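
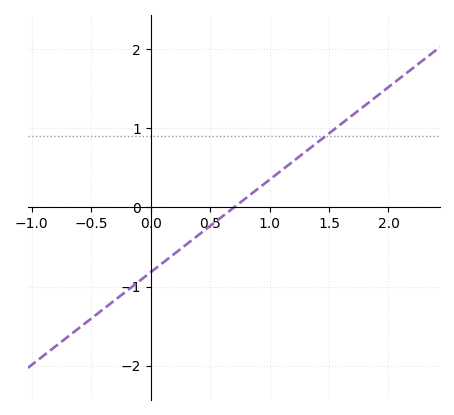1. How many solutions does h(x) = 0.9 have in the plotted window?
1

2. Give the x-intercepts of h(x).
0.7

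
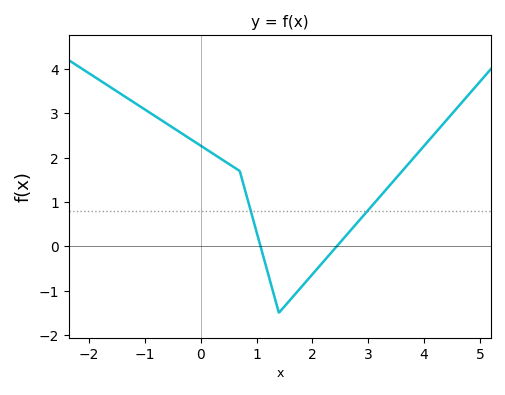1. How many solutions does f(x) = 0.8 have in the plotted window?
2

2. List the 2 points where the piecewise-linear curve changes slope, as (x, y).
(0.7, 1.7); (1.4, -1.5)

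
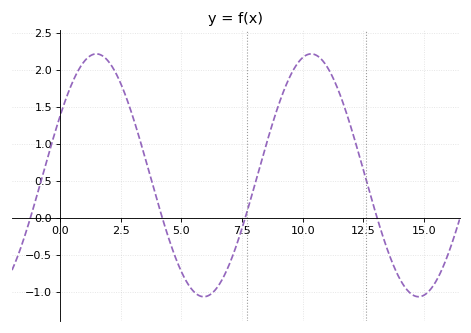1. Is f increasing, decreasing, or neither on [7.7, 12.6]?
neither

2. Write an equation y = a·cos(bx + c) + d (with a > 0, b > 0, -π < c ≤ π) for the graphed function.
y = 1.64cos(0.71x - 1.06) + 0.58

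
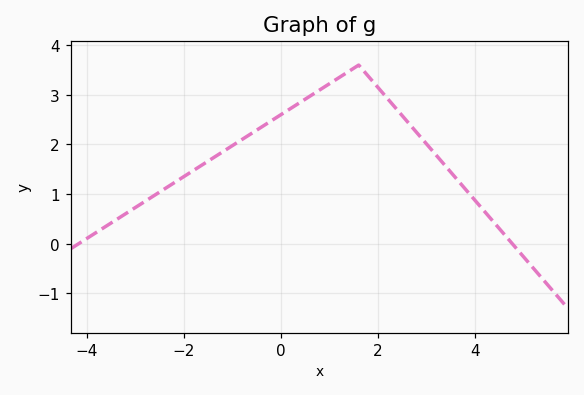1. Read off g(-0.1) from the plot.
2.5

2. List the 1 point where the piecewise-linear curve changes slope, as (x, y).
(1.6, 3.6)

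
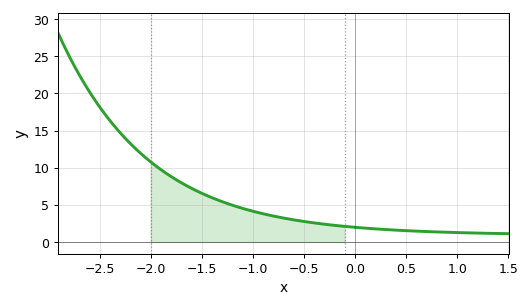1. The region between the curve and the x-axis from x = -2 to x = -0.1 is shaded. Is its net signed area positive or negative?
positive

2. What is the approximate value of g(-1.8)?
9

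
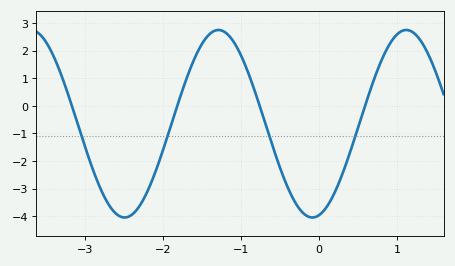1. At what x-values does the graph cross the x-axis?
-3.2, -1.8, -0.8, 0.6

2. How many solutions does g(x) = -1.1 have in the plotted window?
4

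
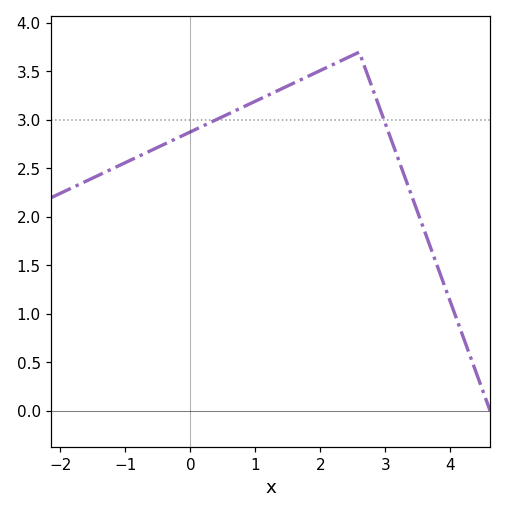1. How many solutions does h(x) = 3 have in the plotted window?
2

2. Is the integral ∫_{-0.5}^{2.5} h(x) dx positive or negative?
positive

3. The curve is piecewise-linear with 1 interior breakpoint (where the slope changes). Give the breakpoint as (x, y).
(2.6, 3.7)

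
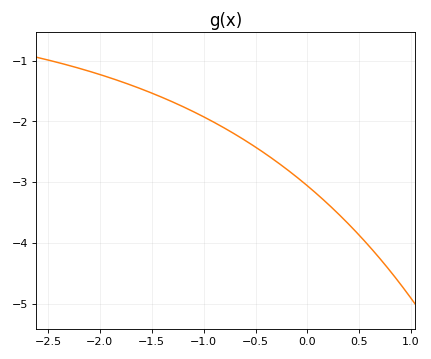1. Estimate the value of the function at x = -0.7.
-2.21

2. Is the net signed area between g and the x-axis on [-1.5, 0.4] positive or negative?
negative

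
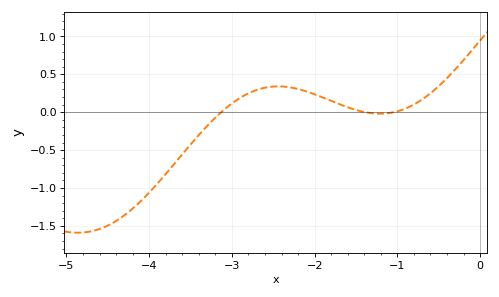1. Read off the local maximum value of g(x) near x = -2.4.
0.341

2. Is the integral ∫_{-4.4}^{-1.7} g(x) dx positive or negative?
negative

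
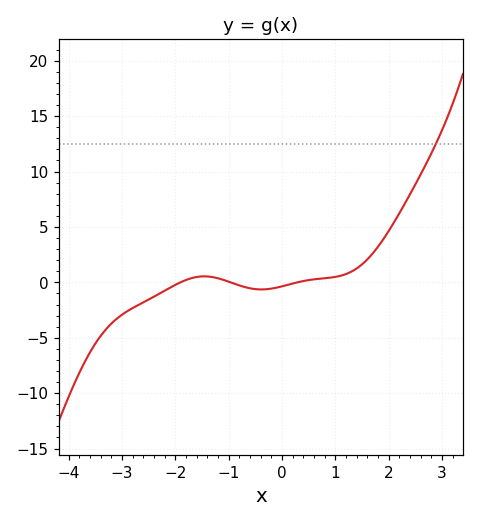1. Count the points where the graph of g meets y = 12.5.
1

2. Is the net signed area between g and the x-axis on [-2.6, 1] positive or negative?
negative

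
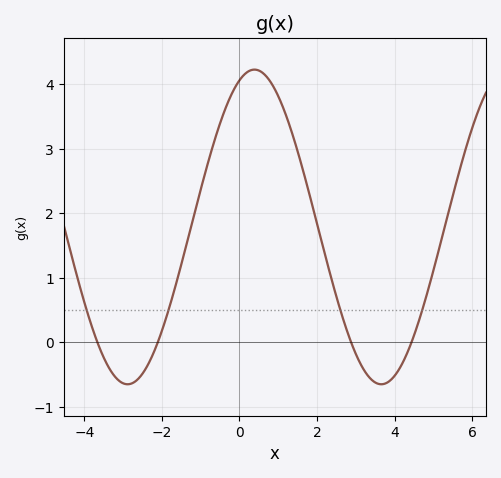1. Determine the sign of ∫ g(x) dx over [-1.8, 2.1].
positive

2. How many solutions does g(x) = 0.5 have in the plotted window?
4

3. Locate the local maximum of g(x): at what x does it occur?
0.386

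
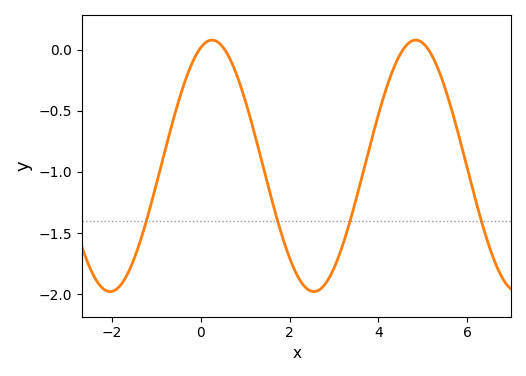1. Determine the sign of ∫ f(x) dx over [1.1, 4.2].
negative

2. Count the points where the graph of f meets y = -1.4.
4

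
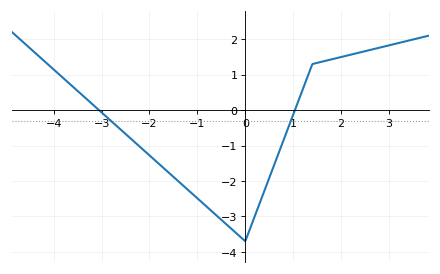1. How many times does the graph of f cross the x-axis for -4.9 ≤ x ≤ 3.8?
2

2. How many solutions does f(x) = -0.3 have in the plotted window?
2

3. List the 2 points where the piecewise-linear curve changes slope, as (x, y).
(0, -3.7); (1.4, 1.3)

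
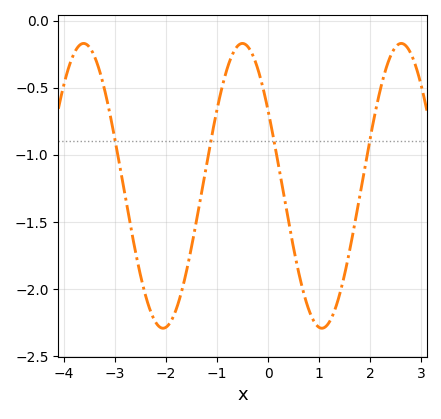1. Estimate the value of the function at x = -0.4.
-0.194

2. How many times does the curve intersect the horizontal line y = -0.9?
4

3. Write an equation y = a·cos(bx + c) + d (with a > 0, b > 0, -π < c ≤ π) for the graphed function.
y = 1.06cos(2.02x + 1.02) - 1.23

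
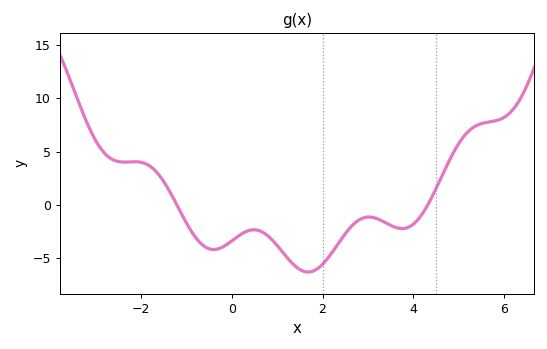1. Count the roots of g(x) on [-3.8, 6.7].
2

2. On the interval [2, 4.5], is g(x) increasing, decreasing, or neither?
neither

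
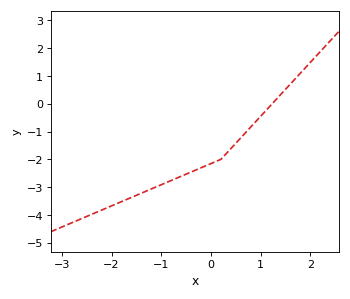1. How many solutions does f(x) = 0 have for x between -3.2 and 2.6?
1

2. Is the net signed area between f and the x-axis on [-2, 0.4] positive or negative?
negative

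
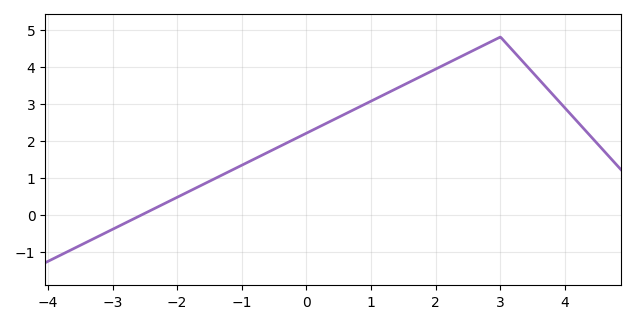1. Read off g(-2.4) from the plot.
0.122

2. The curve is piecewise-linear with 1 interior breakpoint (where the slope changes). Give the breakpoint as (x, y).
(3, 4.8)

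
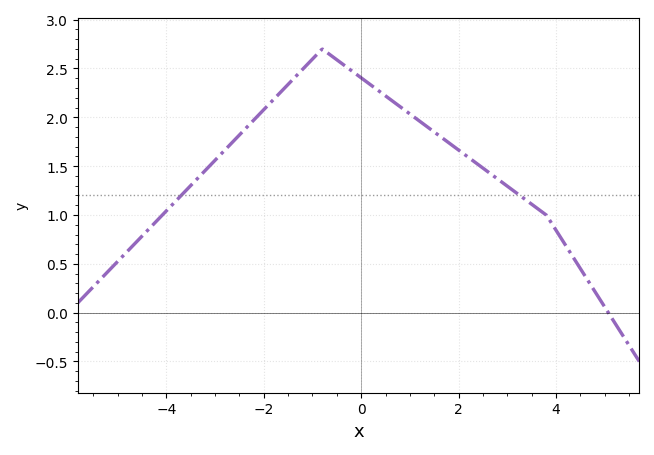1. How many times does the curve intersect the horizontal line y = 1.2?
2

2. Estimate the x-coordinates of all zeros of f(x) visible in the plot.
5.07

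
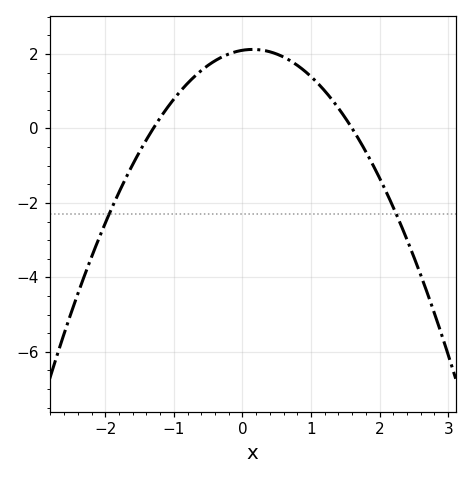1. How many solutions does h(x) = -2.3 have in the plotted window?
2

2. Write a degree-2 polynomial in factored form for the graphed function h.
y = -1.01(x + 1.3)(x - 1.6)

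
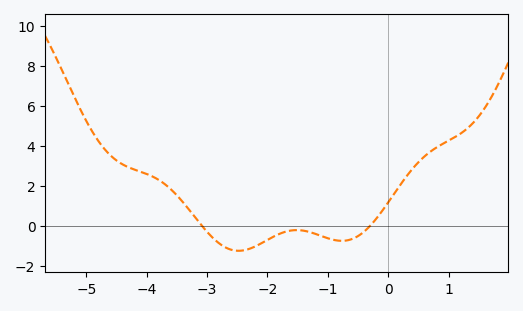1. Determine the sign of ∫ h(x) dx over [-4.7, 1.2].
positive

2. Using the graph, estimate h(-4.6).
3.53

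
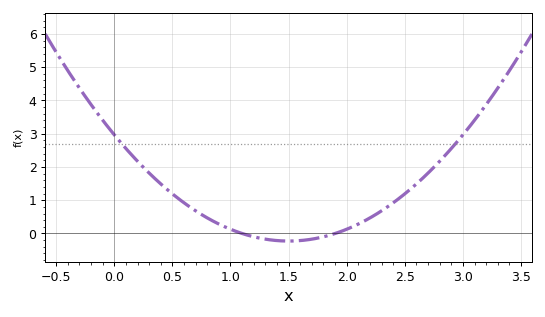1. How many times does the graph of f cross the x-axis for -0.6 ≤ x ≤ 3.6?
2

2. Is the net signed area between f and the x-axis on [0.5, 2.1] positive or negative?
positive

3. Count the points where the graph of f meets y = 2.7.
2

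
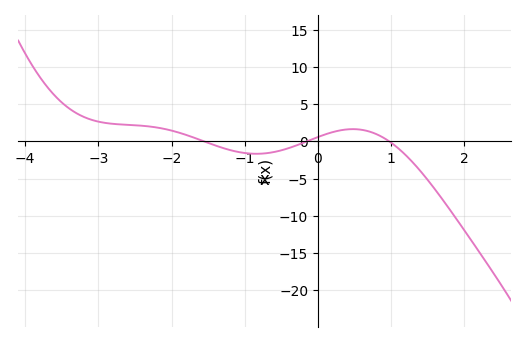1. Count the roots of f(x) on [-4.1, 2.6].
3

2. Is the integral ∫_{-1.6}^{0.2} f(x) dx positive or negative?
negative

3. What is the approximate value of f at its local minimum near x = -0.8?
-1.5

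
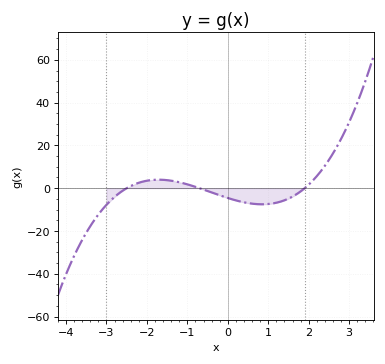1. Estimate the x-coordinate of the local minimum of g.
0.8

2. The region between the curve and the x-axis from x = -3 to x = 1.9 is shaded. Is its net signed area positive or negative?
negative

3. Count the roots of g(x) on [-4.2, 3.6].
3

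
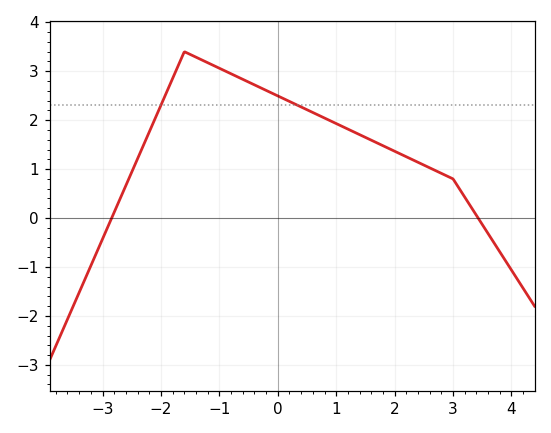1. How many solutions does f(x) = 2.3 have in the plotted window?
2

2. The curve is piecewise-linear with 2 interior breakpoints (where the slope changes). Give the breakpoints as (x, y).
(-1.6, 3.4); (3, 0.8)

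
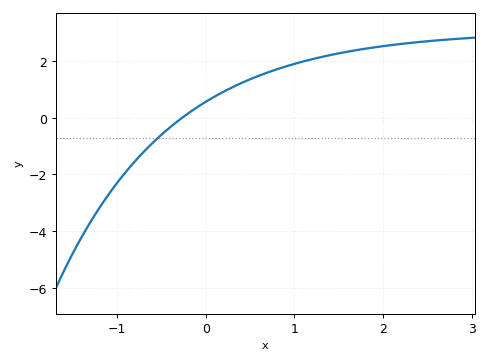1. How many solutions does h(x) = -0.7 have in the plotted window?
1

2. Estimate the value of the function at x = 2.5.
2.69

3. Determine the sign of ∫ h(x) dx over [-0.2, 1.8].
positive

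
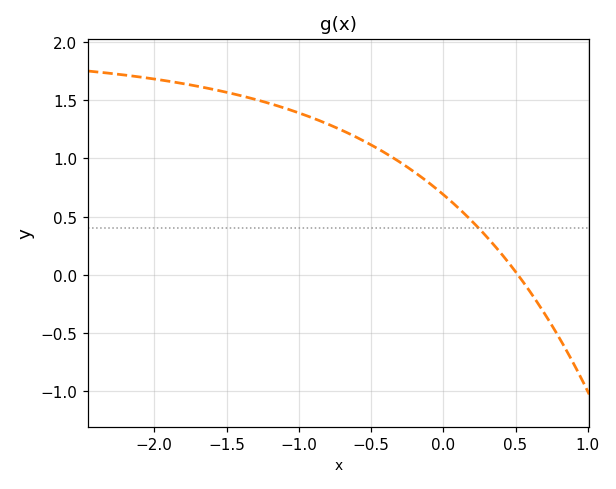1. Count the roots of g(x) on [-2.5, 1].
1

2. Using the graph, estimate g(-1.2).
1.45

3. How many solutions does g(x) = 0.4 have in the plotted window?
1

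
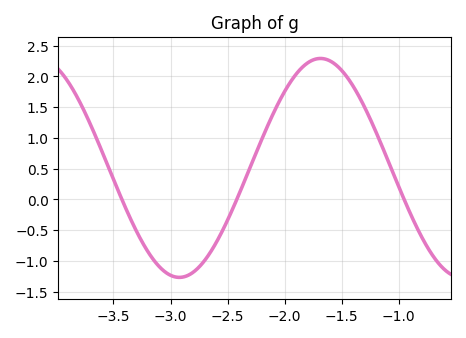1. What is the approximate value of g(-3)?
-1.24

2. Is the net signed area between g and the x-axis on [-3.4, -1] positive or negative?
positive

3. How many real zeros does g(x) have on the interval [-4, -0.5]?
3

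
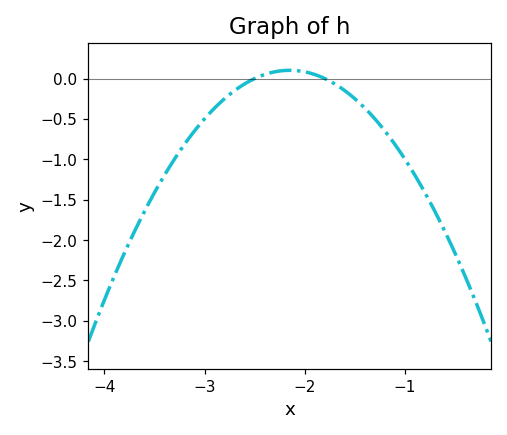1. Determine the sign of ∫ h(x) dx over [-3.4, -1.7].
negative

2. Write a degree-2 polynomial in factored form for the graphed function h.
y = -0.83(x + 2.5)(x + 1.8)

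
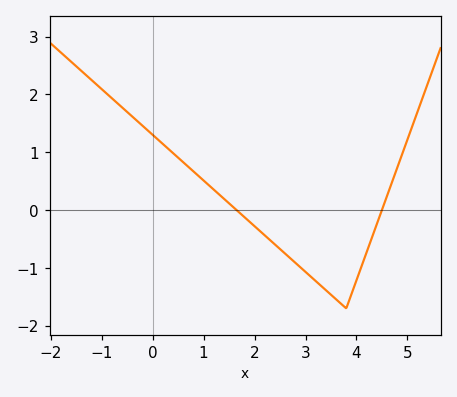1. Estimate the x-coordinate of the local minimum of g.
3.8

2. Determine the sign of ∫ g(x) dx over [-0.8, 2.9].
positive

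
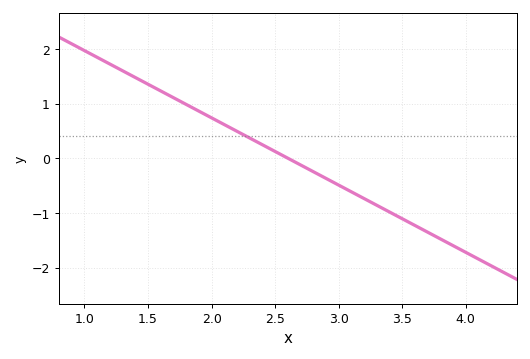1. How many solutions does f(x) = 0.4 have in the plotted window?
1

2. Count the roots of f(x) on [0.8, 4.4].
1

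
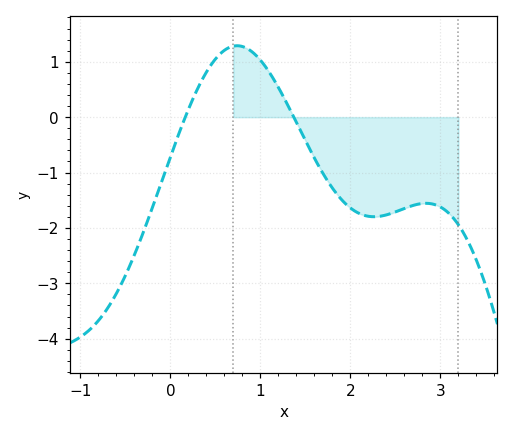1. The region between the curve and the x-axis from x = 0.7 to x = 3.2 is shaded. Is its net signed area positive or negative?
negative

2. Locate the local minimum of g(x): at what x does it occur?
2.3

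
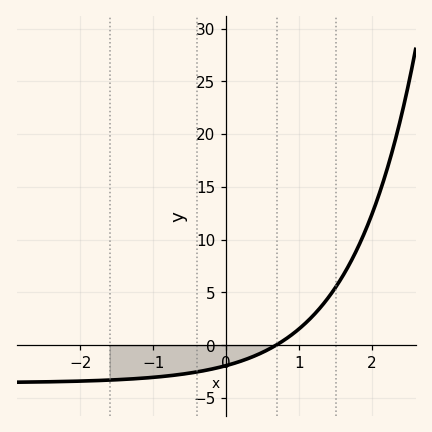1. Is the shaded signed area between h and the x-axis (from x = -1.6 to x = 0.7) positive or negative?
negative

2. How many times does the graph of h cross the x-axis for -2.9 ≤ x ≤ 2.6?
1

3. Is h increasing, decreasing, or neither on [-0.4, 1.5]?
increasing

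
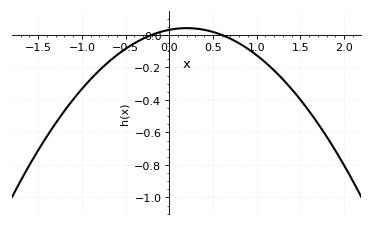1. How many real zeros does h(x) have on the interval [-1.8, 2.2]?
2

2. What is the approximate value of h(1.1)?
-0.169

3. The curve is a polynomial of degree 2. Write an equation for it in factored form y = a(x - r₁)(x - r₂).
y = -0.26(x + 0.2)(x - 0.6)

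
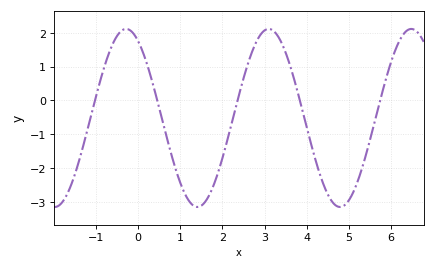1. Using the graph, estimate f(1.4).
-3.1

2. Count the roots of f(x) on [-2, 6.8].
5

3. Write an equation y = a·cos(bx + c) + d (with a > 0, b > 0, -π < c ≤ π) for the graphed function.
y = 2.63cos(1.9x + 0.52) - 0.52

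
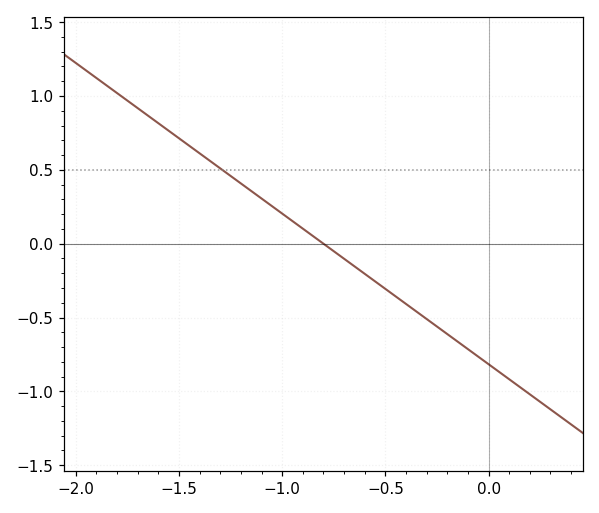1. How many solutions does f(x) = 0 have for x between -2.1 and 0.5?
1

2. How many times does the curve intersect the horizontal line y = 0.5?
1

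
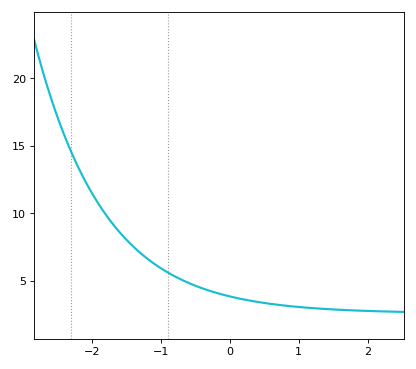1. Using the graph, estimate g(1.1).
3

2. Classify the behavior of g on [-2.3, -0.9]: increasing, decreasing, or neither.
decreasing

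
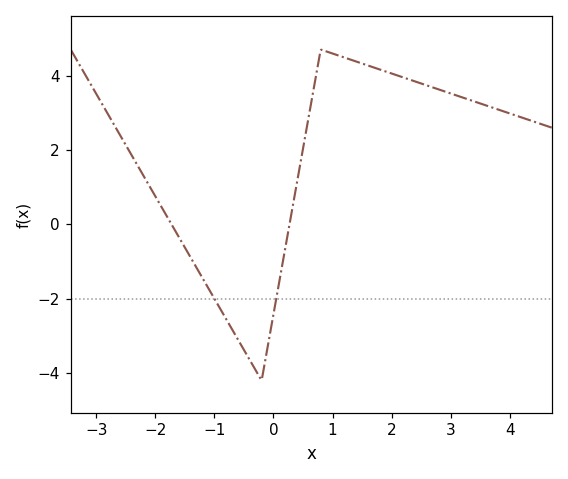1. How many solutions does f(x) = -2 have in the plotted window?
2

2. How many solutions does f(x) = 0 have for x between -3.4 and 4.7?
2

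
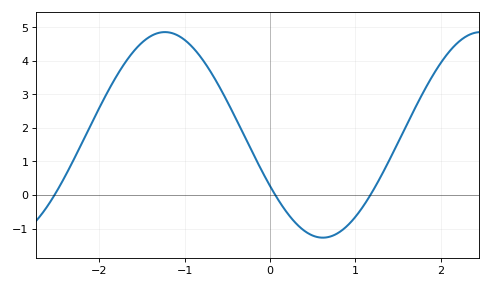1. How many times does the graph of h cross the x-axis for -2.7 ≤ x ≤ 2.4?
3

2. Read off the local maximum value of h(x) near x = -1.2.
4.8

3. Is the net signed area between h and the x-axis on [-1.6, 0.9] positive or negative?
positive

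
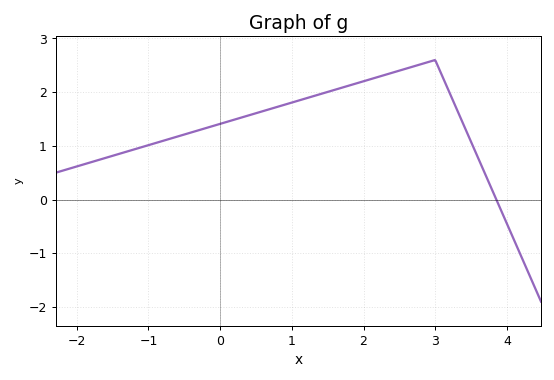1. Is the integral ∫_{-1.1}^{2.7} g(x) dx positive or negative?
positive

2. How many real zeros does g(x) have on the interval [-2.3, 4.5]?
1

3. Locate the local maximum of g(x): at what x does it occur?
3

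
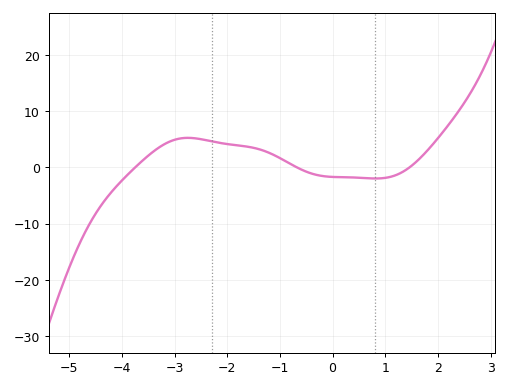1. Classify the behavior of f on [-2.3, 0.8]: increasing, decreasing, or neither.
decreasing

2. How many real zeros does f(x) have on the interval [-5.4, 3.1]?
3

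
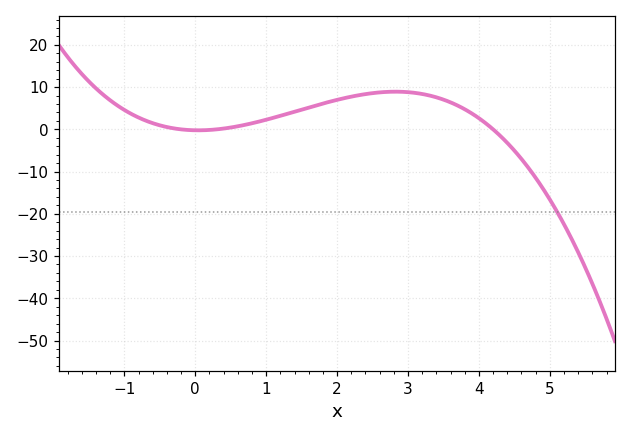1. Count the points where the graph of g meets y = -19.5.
1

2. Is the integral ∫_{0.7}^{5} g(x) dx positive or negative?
positive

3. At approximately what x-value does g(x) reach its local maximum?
2.8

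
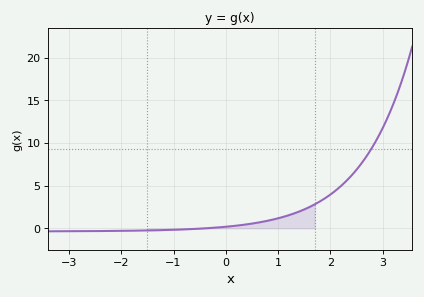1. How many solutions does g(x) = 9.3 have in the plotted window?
1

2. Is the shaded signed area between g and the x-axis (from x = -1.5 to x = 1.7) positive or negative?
positive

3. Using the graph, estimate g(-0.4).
0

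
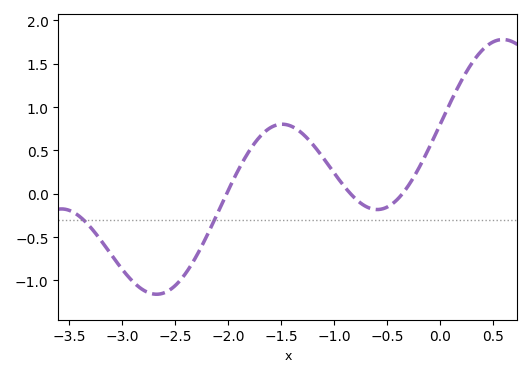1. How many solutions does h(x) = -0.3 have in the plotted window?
2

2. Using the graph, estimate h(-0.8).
-0.055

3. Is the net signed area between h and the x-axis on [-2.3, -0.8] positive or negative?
positive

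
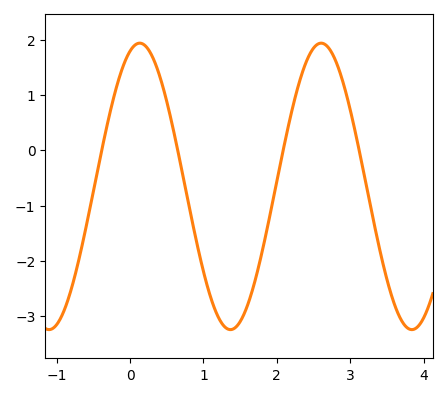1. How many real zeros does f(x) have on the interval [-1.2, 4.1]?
4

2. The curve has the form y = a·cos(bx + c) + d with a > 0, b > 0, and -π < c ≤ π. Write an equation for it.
y = 2.59cos(2.5x - 0.33) - 0.65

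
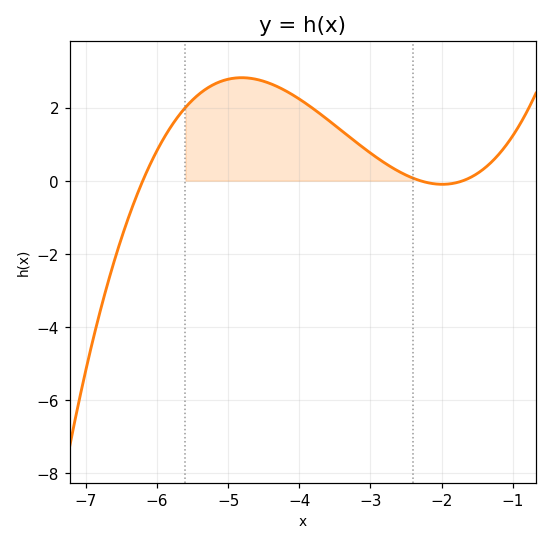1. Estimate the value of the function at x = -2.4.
0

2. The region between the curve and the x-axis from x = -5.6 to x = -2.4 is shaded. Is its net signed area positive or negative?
positive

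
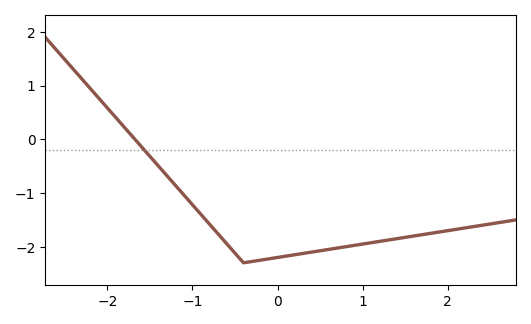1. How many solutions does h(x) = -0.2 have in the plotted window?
1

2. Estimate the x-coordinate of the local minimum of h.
-0.4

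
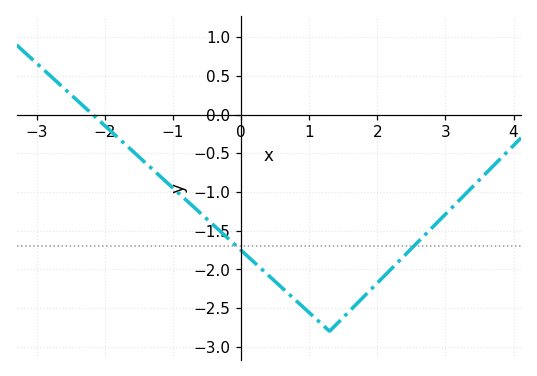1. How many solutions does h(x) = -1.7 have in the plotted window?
2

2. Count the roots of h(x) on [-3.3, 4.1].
1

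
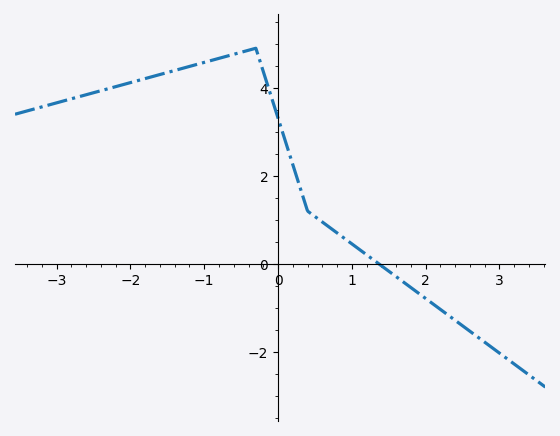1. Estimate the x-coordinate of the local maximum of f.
-0.3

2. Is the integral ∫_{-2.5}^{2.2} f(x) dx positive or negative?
positive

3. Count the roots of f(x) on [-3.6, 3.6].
1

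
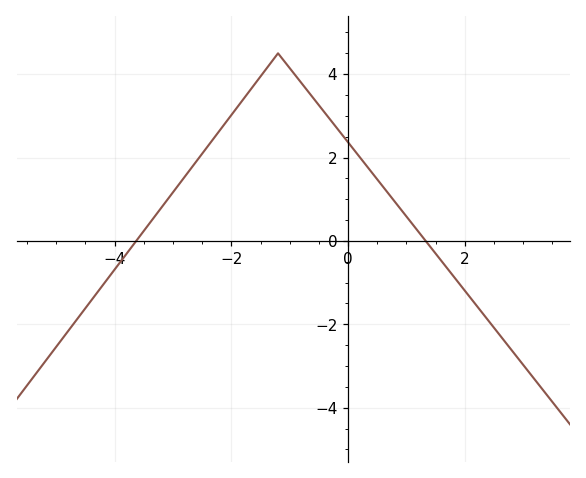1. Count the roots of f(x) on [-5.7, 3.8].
2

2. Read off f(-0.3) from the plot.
2.9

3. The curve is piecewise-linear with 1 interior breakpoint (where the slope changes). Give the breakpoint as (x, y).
(-1.2, 4.5)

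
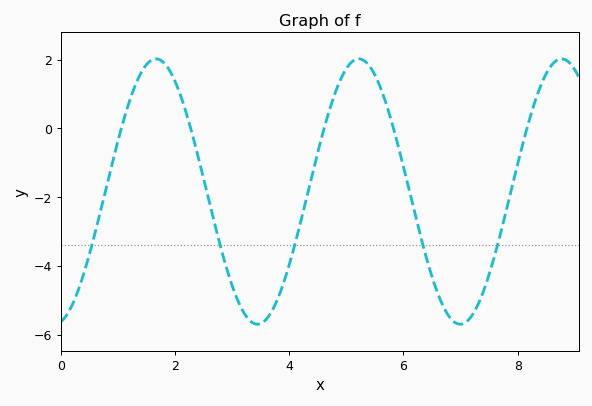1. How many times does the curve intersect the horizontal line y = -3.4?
5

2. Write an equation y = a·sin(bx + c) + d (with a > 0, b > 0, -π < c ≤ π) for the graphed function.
y = 3.86sin(1.77x - 1.38) - 1.84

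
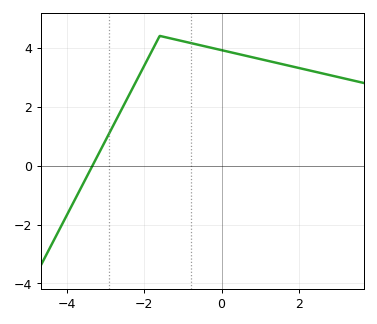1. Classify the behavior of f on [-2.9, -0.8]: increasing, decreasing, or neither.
neither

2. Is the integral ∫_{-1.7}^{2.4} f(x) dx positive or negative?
positive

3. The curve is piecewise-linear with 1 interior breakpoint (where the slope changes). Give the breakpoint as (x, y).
(-1.6, 4.4)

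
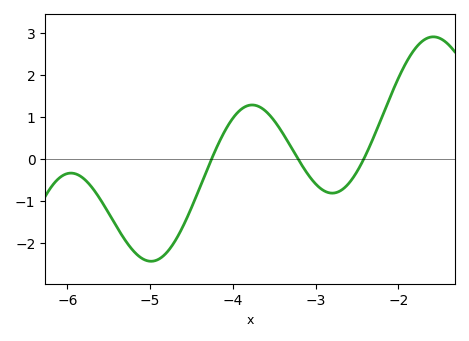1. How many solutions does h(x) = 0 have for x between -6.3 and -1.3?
3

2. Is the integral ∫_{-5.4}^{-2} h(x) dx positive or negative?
negative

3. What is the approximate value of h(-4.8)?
-2.2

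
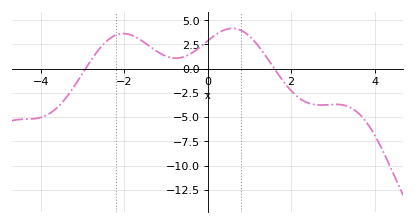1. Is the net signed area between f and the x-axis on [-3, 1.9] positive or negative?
positive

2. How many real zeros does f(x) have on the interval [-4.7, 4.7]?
2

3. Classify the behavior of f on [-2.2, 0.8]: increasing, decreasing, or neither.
neither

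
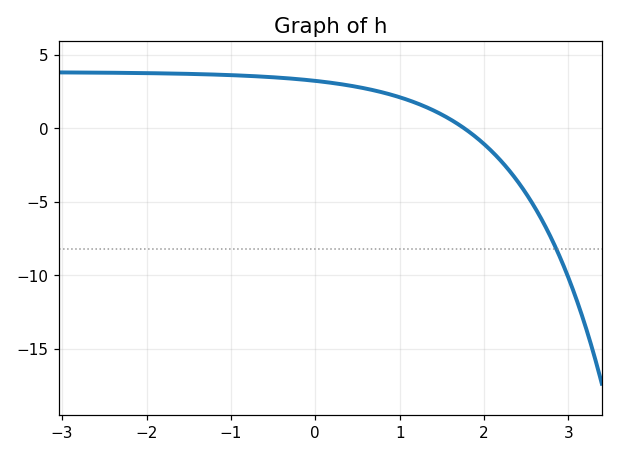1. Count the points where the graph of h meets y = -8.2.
1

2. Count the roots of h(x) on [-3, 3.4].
1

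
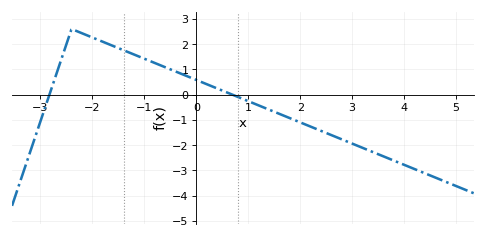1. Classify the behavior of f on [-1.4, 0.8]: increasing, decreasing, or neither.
decreasing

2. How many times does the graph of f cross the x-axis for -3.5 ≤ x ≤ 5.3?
2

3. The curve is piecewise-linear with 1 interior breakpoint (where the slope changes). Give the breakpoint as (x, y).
(-2.4, 2.6)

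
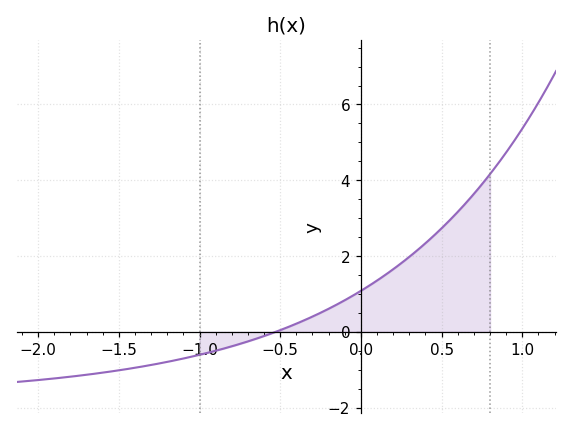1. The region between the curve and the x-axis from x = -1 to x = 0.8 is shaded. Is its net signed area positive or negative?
positive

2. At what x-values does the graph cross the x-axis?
-0.526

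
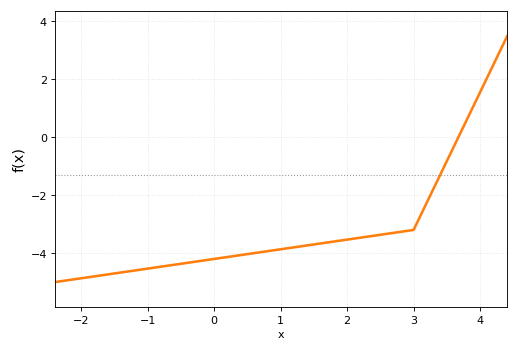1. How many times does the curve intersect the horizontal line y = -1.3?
1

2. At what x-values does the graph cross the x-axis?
3.7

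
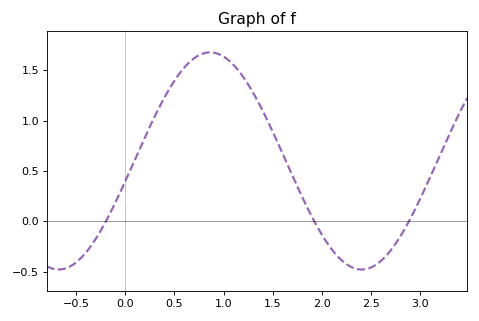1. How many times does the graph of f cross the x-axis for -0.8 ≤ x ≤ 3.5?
3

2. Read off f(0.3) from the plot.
1.05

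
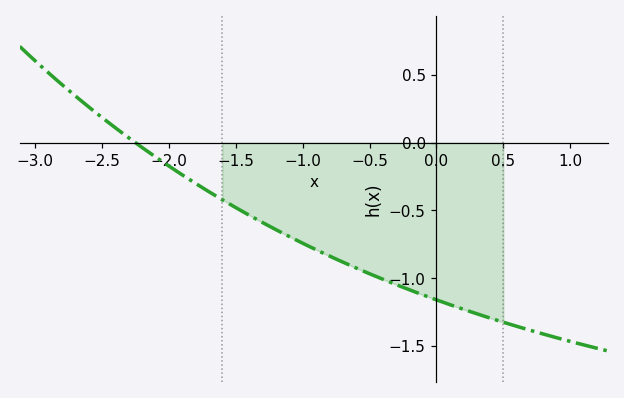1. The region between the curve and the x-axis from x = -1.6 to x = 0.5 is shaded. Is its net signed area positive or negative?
negative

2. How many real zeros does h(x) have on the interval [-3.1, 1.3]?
1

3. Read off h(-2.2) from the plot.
-0.05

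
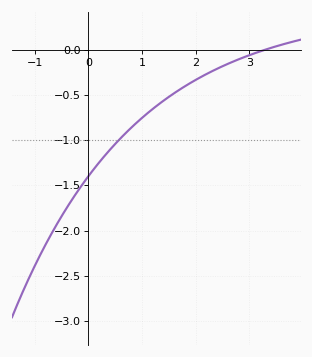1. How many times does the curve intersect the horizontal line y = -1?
1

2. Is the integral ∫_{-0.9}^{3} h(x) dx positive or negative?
negative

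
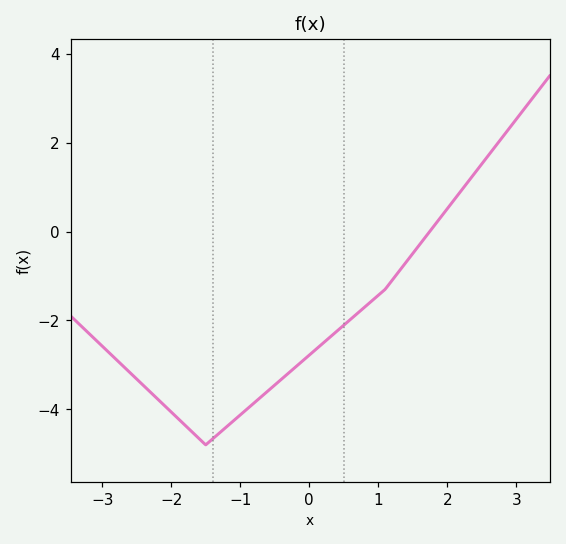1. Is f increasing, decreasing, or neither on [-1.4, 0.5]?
increasing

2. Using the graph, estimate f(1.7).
0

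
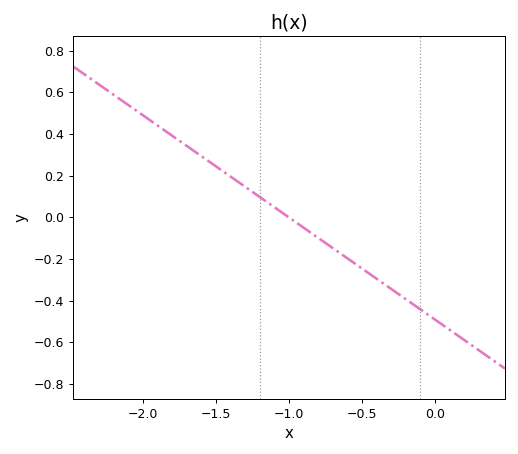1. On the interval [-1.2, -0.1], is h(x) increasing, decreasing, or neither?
decreasing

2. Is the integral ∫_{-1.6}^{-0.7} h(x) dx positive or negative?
positive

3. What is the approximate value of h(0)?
-0.48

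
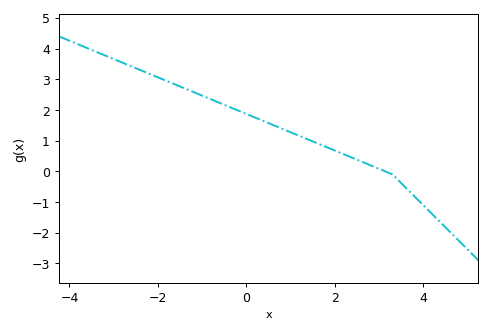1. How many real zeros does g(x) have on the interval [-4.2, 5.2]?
1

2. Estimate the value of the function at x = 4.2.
-1.4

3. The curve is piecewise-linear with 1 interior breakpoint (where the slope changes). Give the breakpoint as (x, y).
(3.3, -0.1)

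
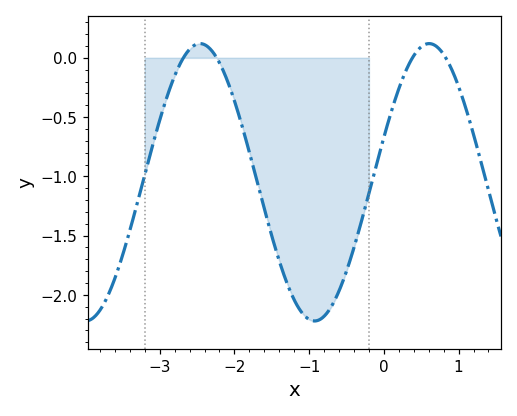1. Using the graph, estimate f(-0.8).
-2.18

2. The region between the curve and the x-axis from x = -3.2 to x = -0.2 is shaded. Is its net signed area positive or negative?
negative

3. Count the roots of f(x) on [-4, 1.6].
4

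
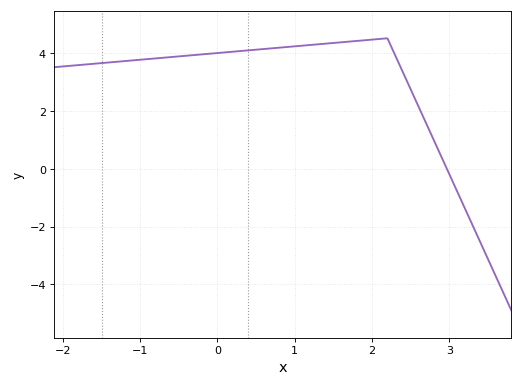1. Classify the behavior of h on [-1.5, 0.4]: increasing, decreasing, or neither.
increasing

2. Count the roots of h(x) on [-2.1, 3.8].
1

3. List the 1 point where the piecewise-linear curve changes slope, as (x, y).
(2.2, 4.5)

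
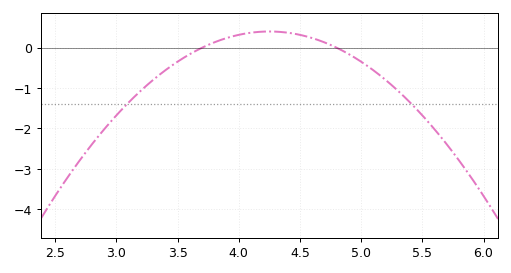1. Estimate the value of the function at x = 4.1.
0.4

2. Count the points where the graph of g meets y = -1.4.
2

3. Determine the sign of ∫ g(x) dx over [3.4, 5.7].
negative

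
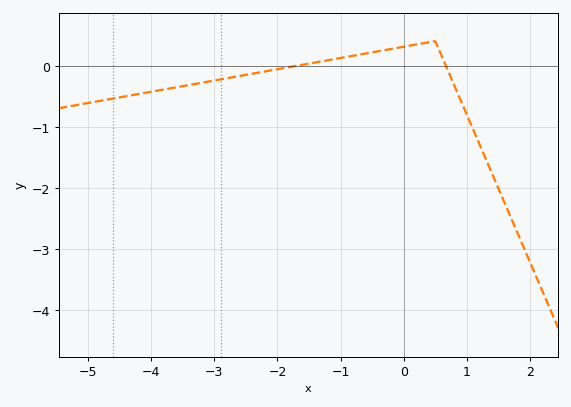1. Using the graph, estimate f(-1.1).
0.105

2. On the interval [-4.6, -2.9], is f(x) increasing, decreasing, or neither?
increasing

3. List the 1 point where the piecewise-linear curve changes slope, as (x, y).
(0.5, 0.4)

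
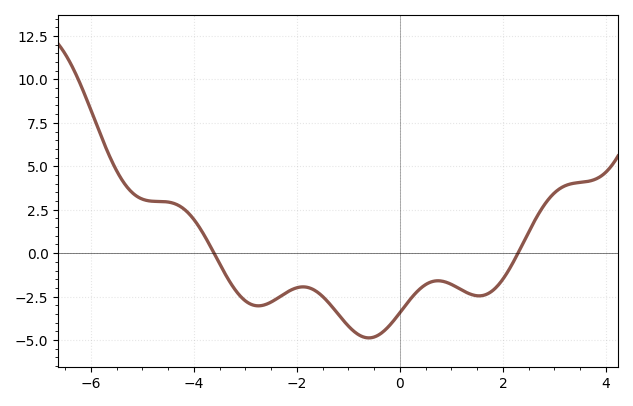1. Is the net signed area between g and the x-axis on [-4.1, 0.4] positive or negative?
negative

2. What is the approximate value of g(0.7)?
-1.59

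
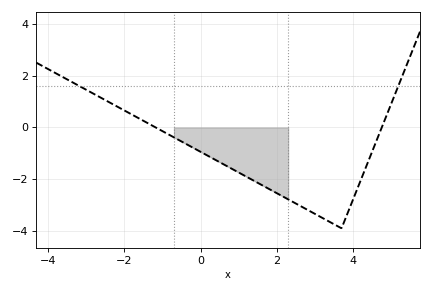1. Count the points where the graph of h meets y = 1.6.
2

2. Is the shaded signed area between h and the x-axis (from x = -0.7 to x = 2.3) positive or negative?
negative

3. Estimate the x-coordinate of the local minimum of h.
3.7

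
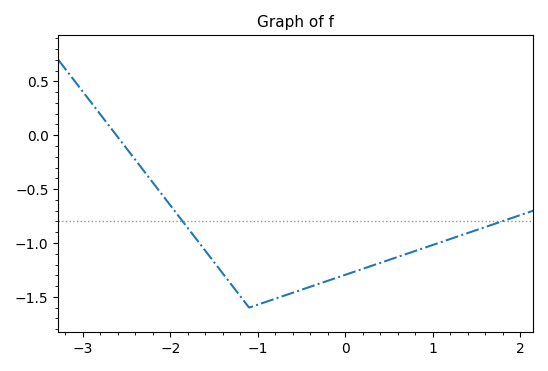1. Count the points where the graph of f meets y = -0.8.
2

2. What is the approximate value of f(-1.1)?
-1.6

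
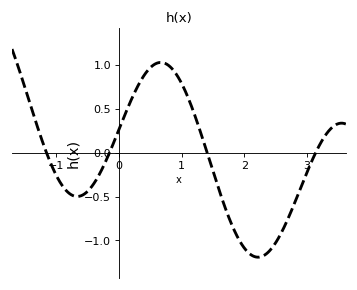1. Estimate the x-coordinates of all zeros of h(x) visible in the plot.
-1.2, -0.2, 1.4, 3.1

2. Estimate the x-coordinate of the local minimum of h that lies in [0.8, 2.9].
2.2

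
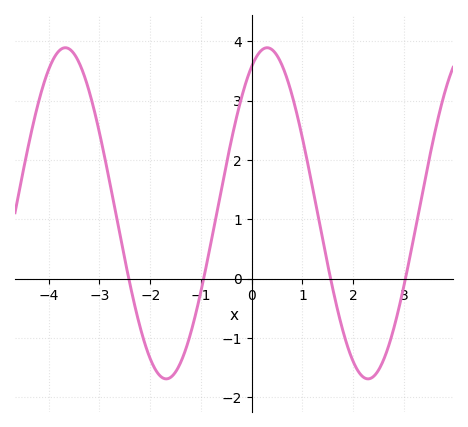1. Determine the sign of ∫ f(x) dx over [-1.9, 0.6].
positive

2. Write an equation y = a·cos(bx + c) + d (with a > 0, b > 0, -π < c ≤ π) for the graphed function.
y = 2.79cos(1.6x - 0.48) + 1.1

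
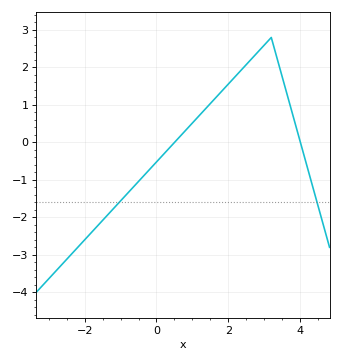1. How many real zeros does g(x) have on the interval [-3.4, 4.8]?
2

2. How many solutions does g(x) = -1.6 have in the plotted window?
2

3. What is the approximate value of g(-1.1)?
-1.66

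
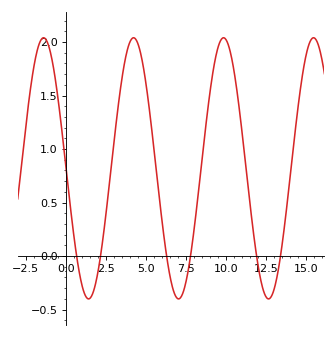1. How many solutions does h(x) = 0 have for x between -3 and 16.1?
6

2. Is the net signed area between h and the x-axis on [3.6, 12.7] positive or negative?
positive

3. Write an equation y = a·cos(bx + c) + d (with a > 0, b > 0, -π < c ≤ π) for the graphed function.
y = 1.22cos(1.1x + 1.5) + 0.82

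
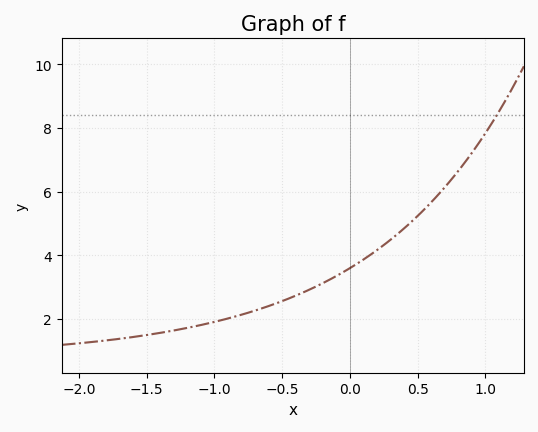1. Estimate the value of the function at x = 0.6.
5.6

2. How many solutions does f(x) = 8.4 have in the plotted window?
1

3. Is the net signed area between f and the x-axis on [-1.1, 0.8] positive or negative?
positive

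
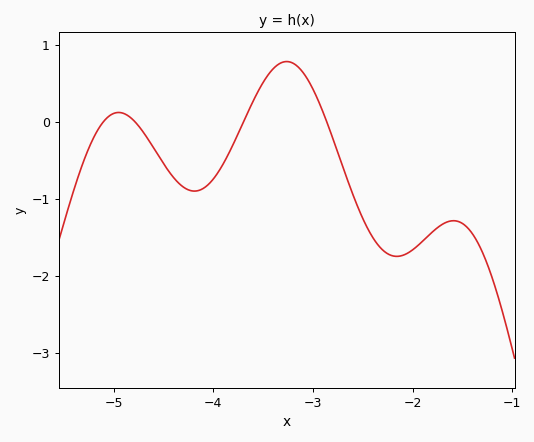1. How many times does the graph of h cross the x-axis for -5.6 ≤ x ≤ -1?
4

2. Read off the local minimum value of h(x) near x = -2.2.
-1.75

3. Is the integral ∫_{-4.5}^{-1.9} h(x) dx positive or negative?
negative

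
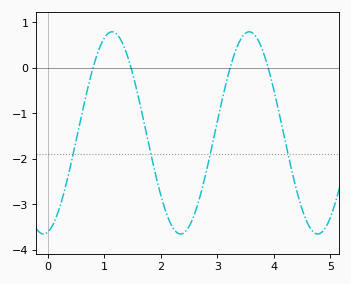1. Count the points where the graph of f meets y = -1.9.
4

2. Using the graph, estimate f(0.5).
-1.6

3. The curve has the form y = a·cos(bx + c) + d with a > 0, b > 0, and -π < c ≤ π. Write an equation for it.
y = 2.22cos(2.59x - 2.94) - 1.43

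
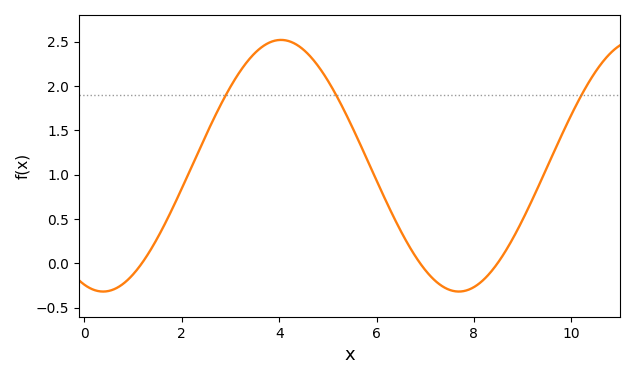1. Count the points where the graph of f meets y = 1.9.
3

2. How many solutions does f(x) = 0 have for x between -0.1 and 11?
3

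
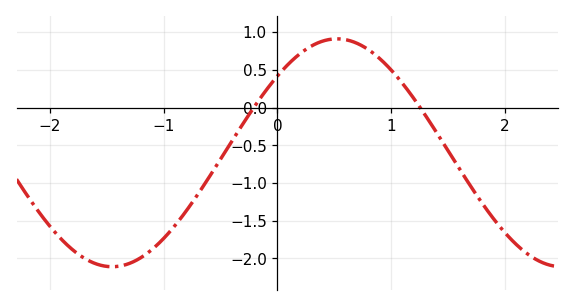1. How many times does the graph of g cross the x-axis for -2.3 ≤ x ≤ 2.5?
2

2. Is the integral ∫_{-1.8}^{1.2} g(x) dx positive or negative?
negative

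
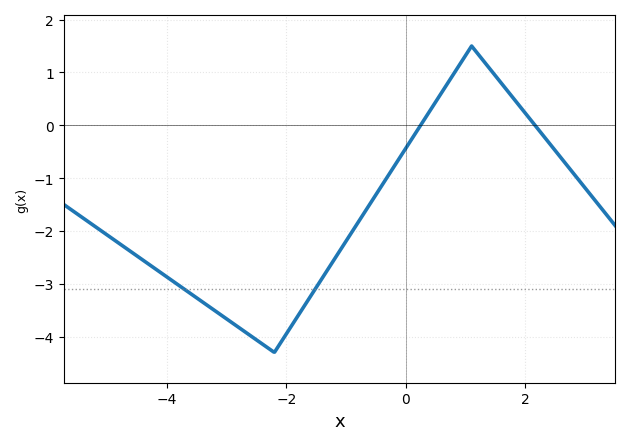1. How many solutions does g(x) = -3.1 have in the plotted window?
2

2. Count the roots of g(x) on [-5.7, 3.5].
2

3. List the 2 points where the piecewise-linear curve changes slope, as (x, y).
(-2.2, -4.3); (1.1, 1.5)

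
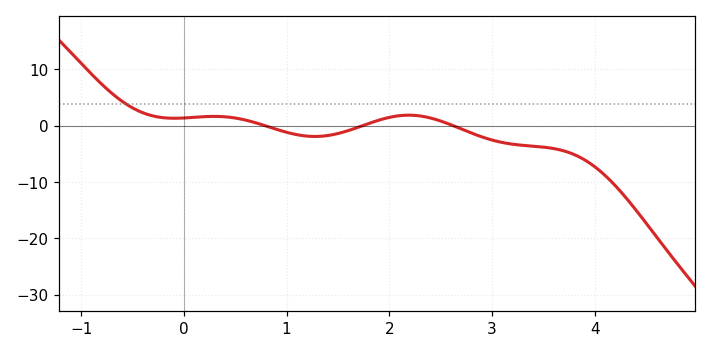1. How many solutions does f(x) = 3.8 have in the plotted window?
1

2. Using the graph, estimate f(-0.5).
3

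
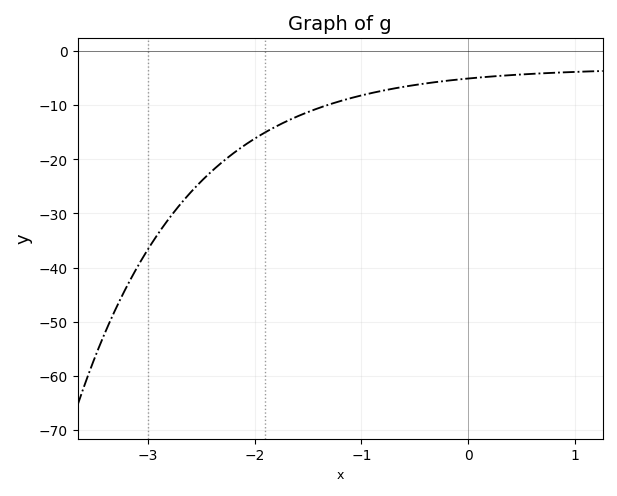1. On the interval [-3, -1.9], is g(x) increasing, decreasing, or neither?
increasing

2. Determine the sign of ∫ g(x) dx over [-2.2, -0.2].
negative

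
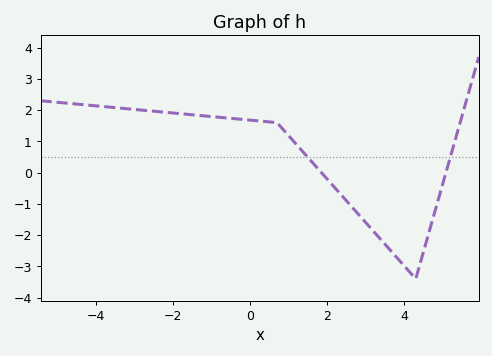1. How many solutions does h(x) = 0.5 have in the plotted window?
2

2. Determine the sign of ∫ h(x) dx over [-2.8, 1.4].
positive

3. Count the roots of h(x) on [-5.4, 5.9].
2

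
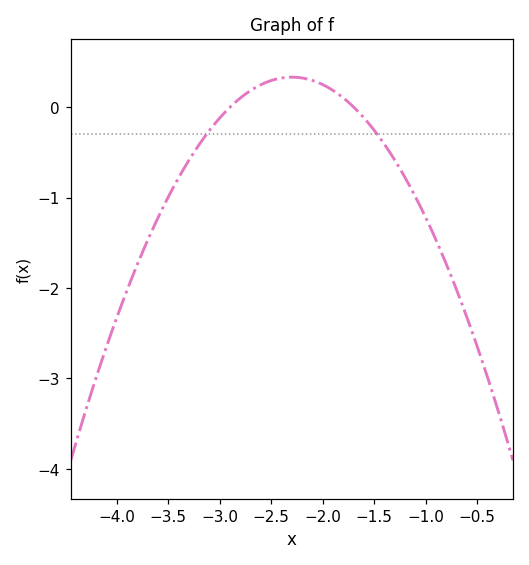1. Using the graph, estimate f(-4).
-2.33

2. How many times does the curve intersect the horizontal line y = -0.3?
2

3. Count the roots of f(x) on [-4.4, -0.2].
2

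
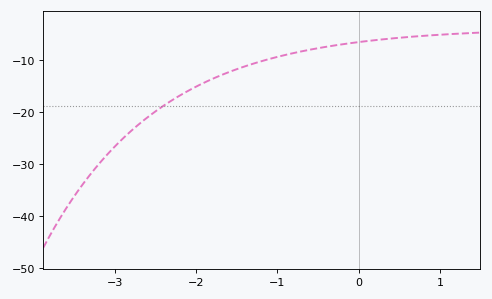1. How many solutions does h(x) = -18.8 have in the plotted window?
1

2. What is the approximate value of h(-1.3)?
-10.7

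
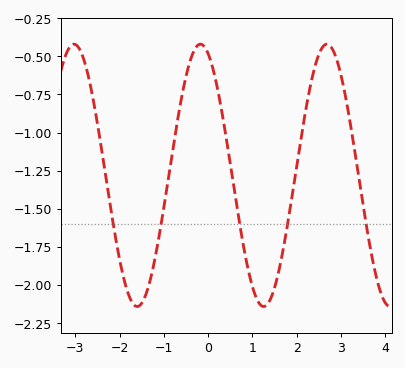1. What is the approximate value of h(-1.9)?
-1.96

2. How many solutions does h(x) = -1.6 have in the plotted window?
5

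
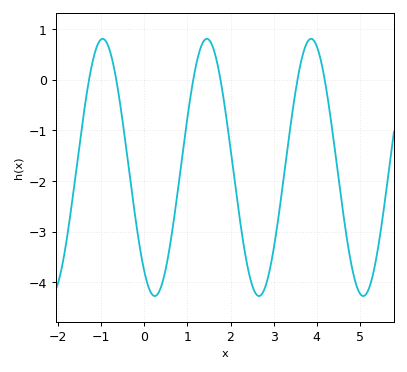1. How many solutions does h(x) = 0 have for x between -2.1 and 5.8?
6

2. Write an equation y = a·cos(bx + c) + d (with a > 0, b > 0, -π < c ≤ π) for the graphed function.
y = 2.54cos(2.6x + 2.51) - 1.73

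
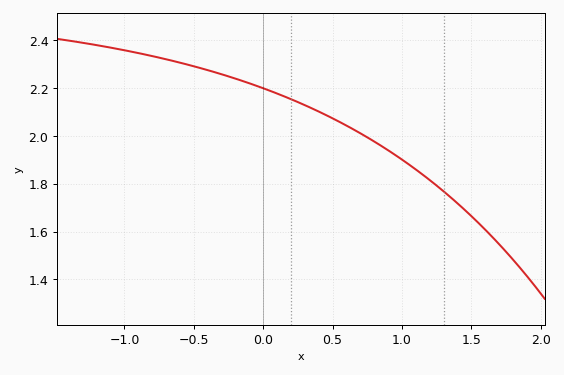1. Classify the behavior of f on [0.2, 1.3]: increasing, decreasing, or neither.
decreasing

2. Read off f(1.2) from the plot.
1.82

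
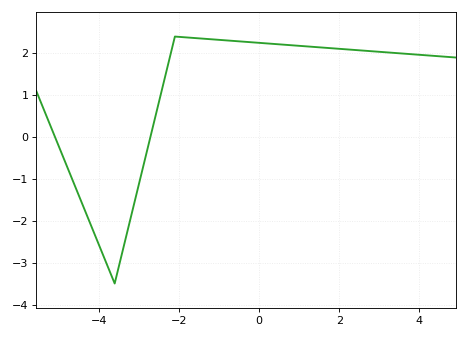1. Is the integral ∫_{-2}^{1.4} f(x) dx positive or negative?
positive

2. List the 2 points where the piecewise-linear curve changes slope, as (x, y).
(-3.6, -3.5); (-2.1, 2.4)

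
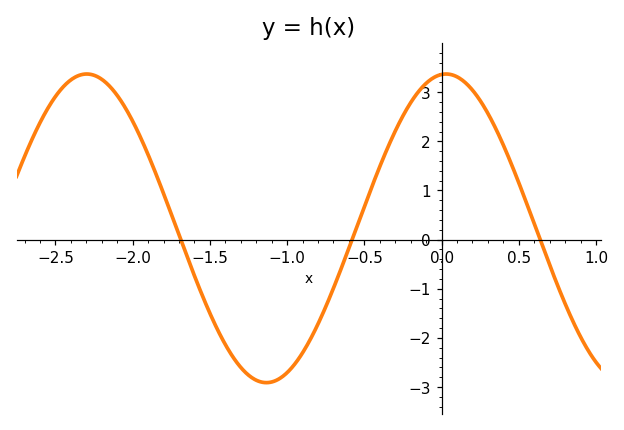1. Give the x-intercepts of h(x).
-1.69, -0.58, 0.638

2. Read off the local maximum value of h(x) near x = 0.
3.37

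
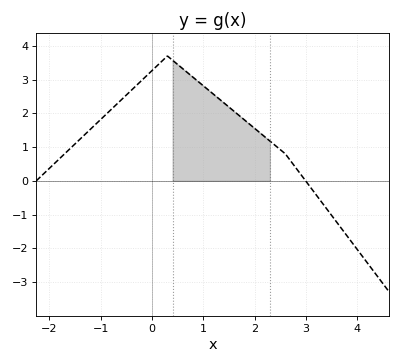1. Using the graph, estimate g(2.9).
0.194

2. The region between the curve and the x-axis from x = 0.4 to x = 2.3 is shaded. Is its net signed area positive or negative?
positive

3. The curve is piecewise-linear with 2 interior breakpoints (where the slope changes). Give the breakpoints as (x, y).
(0.3, 3.7); (2.6, 0.8)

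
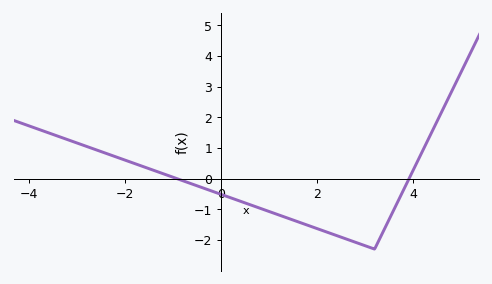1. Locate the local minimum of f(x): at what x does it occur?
3.2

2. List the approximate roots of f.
-1, 4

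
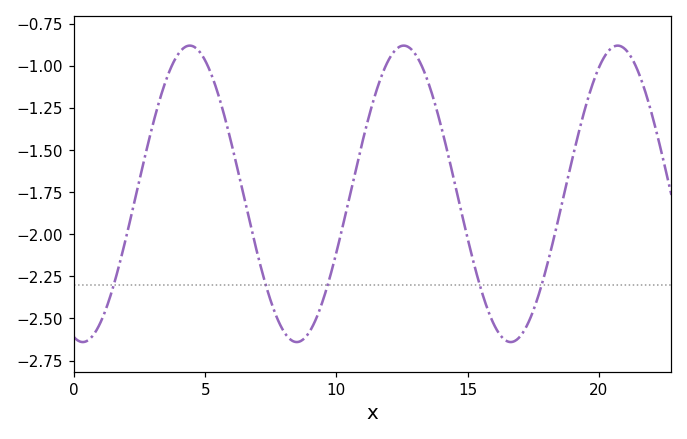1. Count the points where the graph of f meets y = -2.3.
5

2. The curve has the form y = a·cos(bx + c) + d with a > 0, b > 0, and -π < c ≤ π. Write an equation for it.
y = 0.88cos(0.77x + 2.89) - 1.76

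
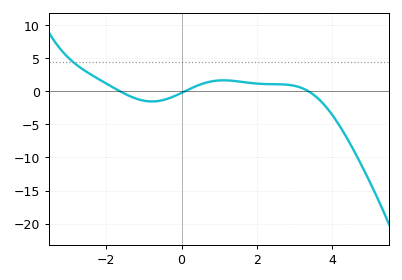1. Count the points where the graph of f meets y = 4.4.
1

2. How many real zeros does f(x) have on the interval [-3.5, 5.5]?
3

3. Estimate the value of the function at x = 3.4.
-0.091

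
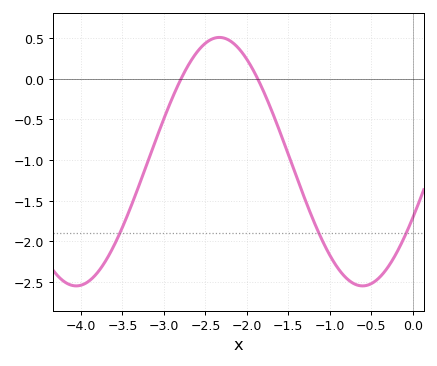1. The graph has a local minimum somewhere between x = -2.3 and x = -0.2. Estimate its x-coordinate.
-0.606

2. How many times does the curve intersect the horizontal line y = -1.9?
3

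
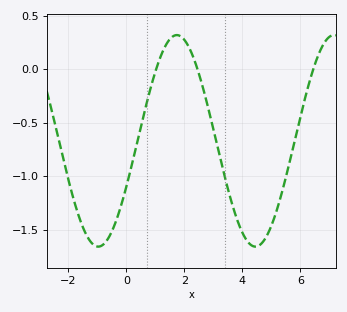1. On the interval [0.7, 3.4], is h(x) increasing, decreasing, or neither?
neither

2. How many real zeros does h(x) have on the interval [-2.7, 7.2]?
3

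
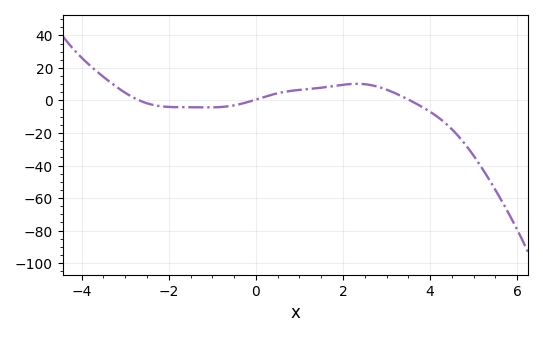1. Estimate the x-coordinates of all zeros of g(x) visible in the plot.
-2.67, -0.07, 3.54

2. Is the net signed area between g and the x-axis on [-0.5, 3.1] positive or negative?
positive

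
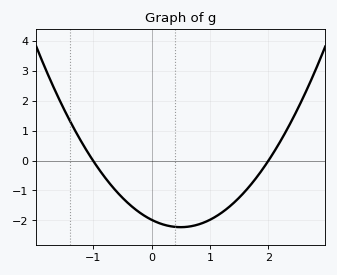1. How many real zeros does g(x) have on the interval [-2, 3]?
2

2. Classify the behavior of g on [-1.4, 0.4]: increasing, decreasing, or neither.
decreasing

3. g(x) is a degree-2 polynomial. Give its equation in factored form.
y = 0.99(x + 1)(x - 2)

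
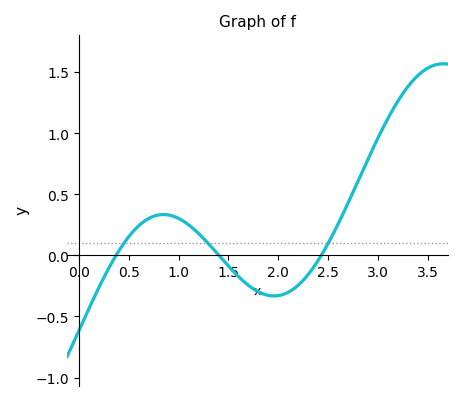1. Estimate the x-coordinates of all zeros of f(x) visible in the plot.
0.373, 1.4, 2.43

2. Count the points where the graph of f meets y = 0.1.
3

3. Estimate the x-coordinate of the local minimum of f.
1.96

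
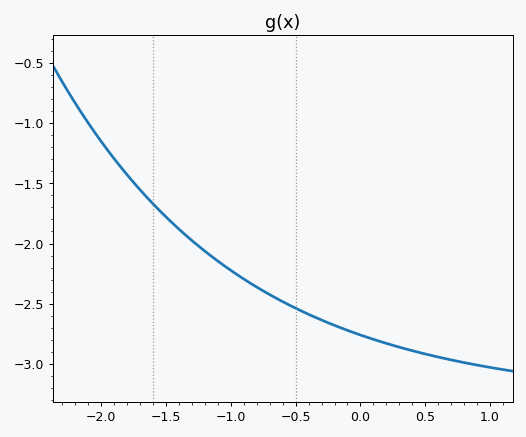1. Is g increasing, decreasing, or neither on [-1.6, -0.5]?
decreasing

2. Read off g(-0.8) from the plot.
-2.35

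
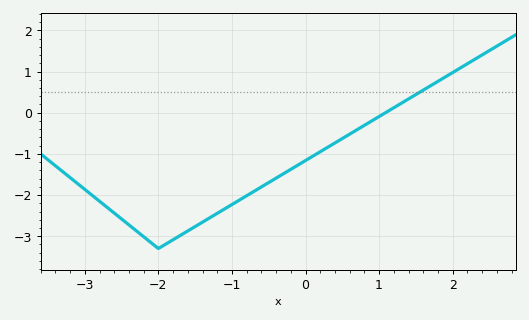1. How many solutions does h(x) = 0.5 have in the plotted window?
1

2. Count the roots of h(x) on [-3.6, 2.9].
1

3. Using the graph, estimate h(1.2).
0.121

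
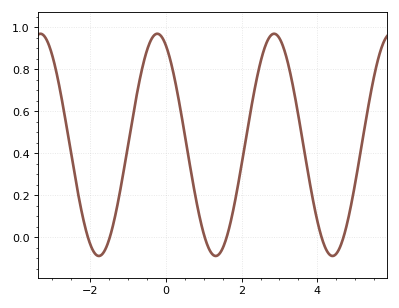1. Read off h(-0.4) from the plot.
0.935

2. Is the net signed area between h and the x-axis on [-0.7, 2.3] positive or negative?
positive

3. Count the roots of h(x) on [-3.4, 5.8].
6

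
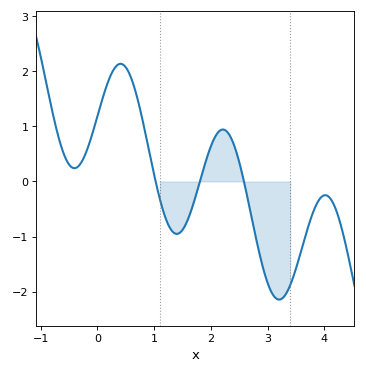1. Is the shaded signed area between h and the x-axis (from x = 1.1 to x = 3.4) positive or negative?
negative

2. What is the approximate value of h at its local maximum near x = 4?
-0.2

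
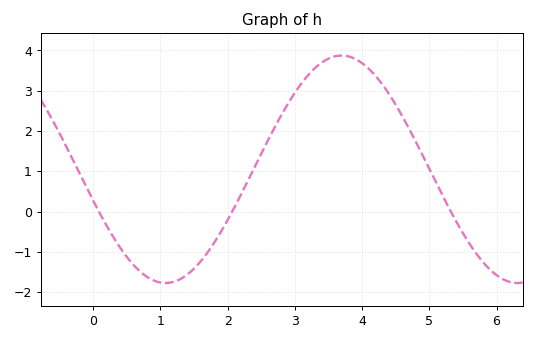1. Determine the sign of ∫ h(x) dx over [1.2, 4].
positive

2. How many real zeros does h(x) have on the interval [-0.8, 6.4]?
3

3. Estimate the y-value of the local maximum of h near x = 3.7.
3.9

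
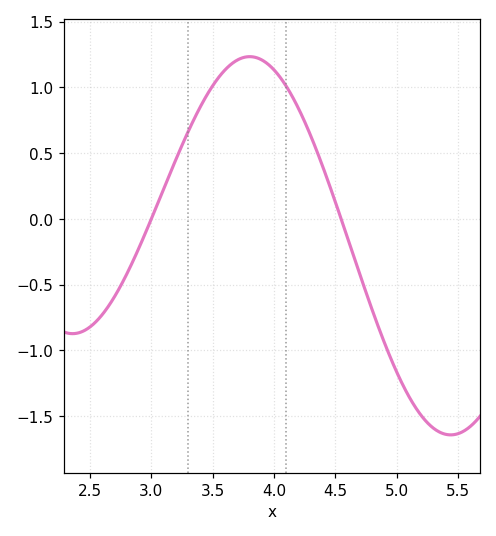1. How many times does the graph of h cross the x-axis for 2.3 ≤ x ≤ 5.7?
2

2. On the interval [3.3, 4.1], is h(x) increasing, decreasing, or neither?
neither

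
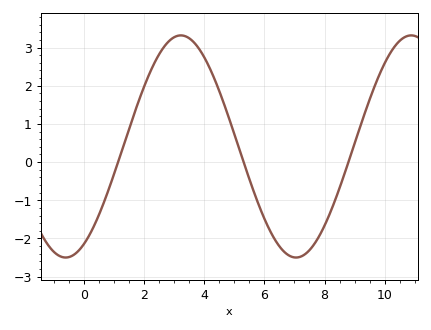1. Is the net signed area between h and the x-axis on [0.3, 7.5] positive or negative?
positive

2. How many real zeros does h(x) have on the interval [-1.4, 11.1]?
3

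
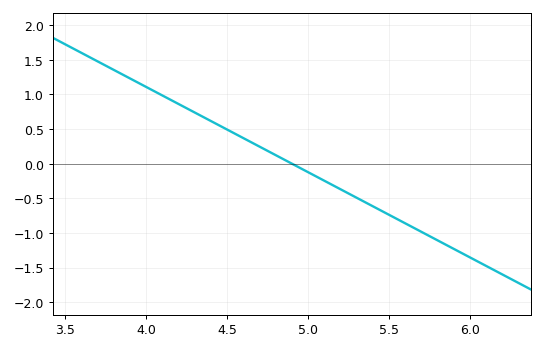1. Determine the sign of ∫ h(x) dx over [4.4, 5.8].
negative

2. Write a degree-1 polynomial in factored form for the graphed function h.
y = -1.23(x - 4.9)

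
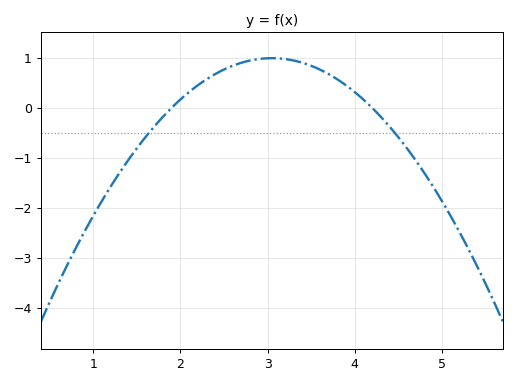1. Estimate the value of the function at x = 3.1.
1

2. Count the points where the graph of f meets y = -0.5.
2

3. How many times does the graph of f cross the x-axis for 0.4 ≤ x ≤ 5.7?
2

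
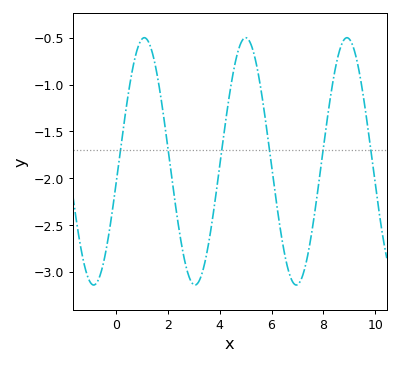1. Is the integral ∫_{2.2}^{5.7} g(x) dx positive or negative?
negative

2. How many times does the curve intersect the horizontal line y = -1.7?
6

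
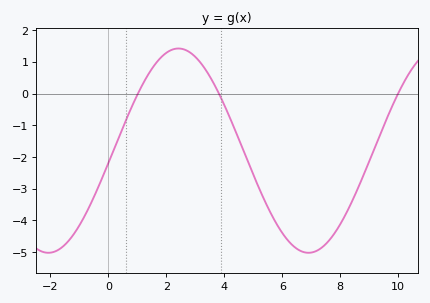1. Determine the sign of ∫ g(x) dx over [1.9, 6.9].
negative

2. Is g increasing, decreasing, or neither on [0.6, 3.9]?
neither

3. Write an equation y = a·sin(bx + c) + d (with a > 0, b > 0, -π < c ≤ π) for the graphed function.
y = 3.22sin(0.7x - 0.12) - 1.8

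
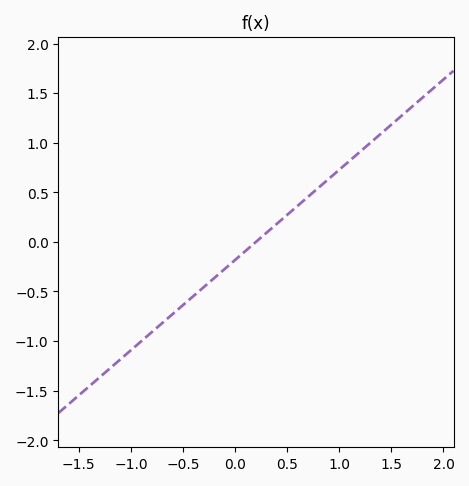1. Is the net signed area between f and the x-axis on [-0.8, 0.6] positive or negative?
negative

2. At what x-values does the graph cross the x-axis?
0.2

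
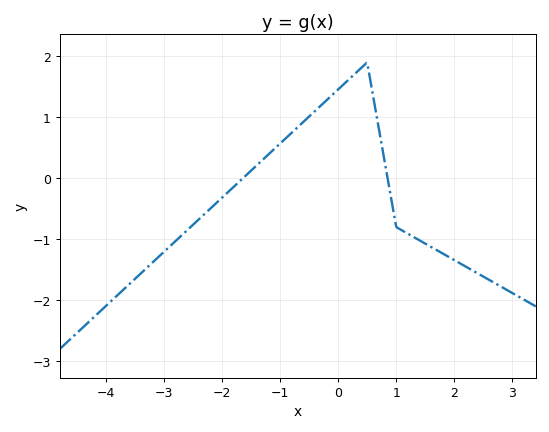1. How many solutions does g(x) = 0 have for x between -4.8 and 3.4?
2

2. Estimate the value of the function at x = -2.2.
-0.5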